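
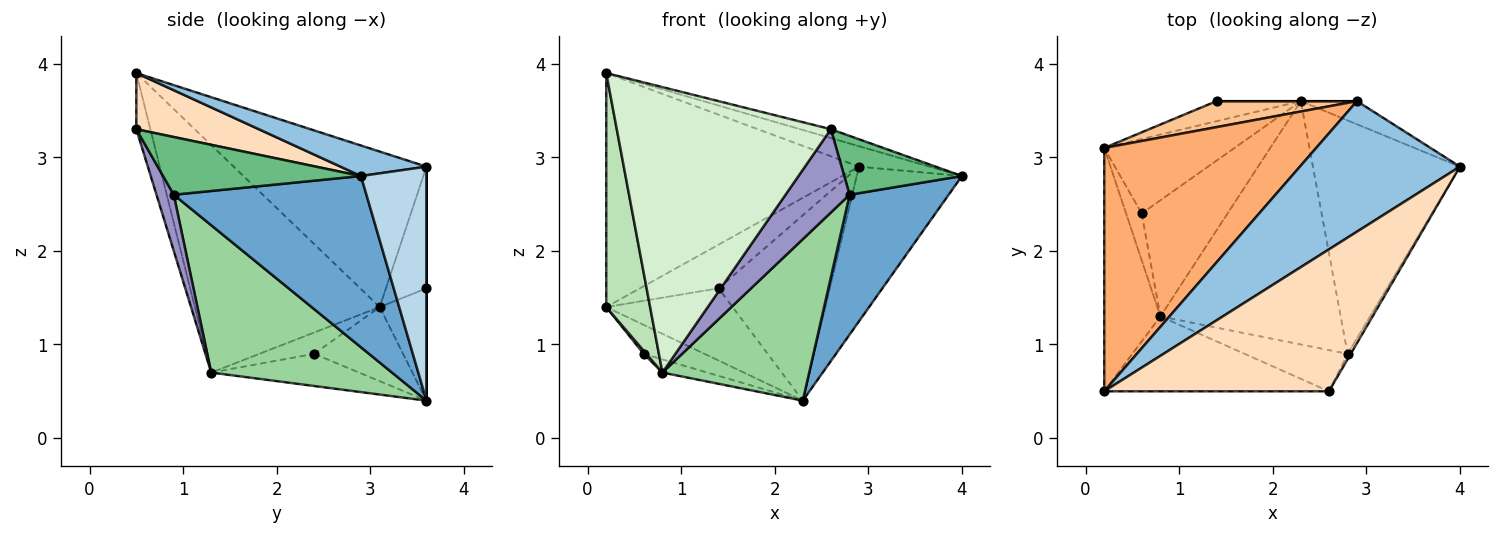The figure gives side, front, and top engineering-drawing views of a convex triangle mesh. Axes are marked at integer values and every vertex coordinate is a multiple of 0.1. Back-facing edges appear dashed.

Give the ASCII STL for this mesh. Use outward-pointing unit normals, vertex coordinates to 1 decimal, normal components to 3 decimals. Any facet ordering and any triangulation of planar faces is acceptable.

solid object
 facet normal 0.707 -0.363 -0.607
  outer loop
   vertex 2.8 0.9 2.6
   vertex 2.3 3.6 0.4
   vertex 4.0 2.9 2.8
  endloop
 endfacet
 facet normal 0.185 0.152 0.971
  outer loop
   vertex 2.9 3.6 2.9
   vertex 0.2 0.5 3.9
   vertex 4.0 2.9 2.8
  endloop
 endfacet
 facet normal 0.524 0.842 -0.126
  outer loop
   vertex 2.9 3.6 2.9
   vertex 4.0 2.9 2.8
   vertex 2.3 3.6 0.4
  endloop
 endfacet
 facet normal 0.000 1.000 0.000
  outer loop
   vertex 2.9 3.6 2.9
   vertex 2.3 3.6 0.4
   vertex 1.4 3.6 1.6
  endloop
 endfacet
 facet normal -0.336 0.907 -0.252
  outer loop
   vertex 0.2 3.1 1.4
   vertex 1.4 3.6 1.6
   vertex 2.3 3.6 0.4
  endloop
 endfacet
 facet normal -0.467 0.613 0.637
  outer loop
   vertex 0.2 3.1 1.4
   vertex 0.2 0.5 3.9
   vertex 2.9 3.6 2.9
  endloop
 endfacet
 facet normal -0.405 0.786 0.468
  outer loop
   vertex 0.2 3.1 1.4
   vertex 2.9 3.6 2.9
   vertex 1.4 3.6 1.6
  endloop
 endfacet
 facet normal 0.242 0.061 0.968
  outer loop
   vertex 2.6 0.5 3.3
   vertex 4.0 2.9 2.8
   vertex 0.2 0.5 3.9
  endloop
 endfacet
 facet normal 0.859 -0.511 -0.046
  outer loop
   vertex 2.6 0.5 3.3
   vertex 2.8 0.9 2.6
   vertex 4.0 2.9 2.8
  endloop
 endfacet
 facet normal 0.563 -0.457 -0.689
  outer loop
   vertex 0.8 1.3 0.7
   vertex 2.3 3.6 0.4
   vertex 2.8 0.9 2.6
  endloop
 endfacet
 facet normal -0.946 -0.225 -0.234
  outer loop
   vertex 0.8 1.3 0.7
   vertex 0.2 0.5 3.9
   vertex 0.2 3.1 1.4
  endloop
 endfacet
 facet normal -0.063 -0.965 -0.253
  outer loop
   vertex 0.8 1.3 0.7
   vertex 2.6 0.5 3.3
   vertex 0.2 0.5 3.9
  endloop
 endfacet
 facet normal 0.235 -0.871 -0.431
  outer loop
   vertex 0.8 1.3 0.7
   vertex 2.8 0.9 2.6
   vertex 2.6 0.5 3.3
  endloop
 endfacet
 facet normal -0.468 0.320 -0.823
  outer loop
   vertex 0.6 2.4 0.9
   vertex 0.2 3.1 1.4
   vertex 2.3 3.6 0.4
  endloop
 endfacet
 facet normal -0.349 0.106 -0.931
  outer loop
   vertex 0.6 2.4 0.9
   vertex 2.3 3.6 0.4
   vertex 0.8 1.3 0.7
  endloop
 endfacet
 facet normal -0.806 -0.039 -0.590
  outer loop
   vertex 0.6 2.4 0.9
   vertex 0.8 1.3 0.7
   vertex 0.2 3.1 1.4
  endloop
 endfacet
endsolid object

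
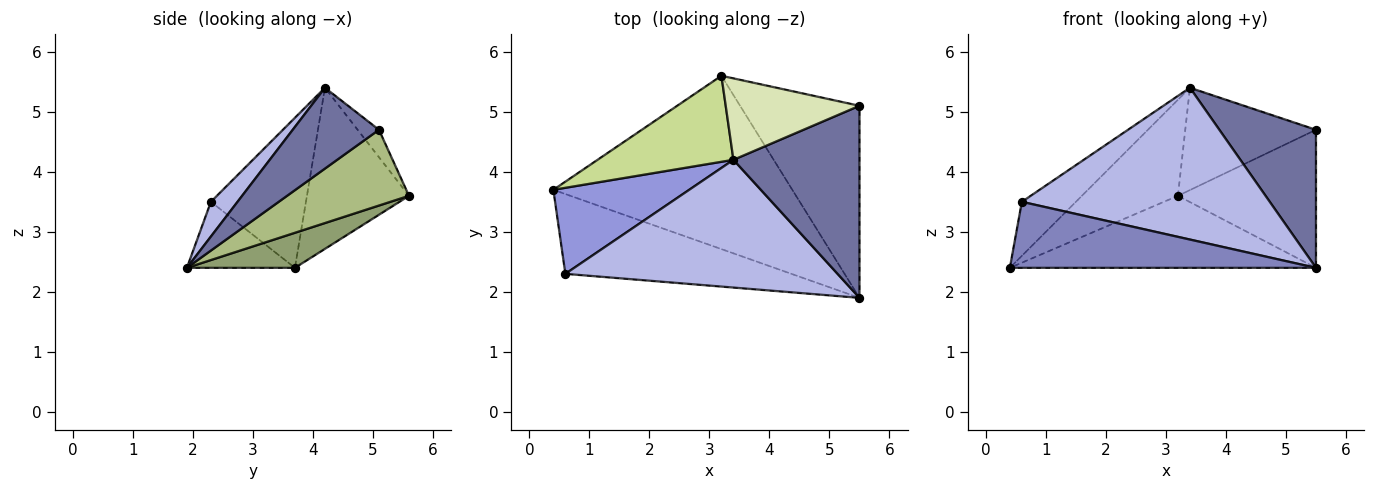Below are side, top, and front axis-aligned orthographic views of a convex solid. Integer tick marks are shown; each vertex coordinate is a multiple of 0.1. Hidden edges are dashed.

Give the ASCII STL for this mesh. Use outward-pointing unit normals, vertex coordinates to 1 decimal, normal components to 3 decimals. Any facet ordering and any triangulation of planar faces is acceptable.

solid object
 facet normal 0.462 -0.518 0.720
  outer loop
   vertex 3.4 4.2 5.4
   vertex 5.5 1.9 2.4
   vertex 5.5 5.1 4.7
  endloop
 endfacet
 facet normal -0.220 -0.622 -0.752
  outer loop
   vertex 0.6 2.3 3.5
   vertex 0.4 3.7 2.4
   vertex 5.5 1.9 2.4
  endloop
 endfacet
 facet normal -0.683 0.388 0.618
  outer loop
   vertex 0.6 2.3 3.5
   vertex 3.4 4.2 5.4
   vertex 0.4 3.7 2.4
  endloop
 endfacet
 facet normal 0.082 -0.762 0.642
  outer loop
   vertex 0.6 2.3 3.5
   vertex 5.5 1.9 2.4
   vertex 3.4 4.2 5.4
  endloop
 endfacet
 facet normal 0.134 0.380 -0.915
  outer loop
   vertex 3.2 5.6 3.6
   vertex 5.5 1.9 2.4
   vertex 0.4 3.7 2.4
  endloop
 endfacet
 facet normal 0.458 0.519 -0.722
  outer loop
   vertex 3.2 5.6 3.6
   vertex 5.5 5.1 4.7
   vertex 5.5 1.9 2.4
  endloop
 endfacet
 facet normal -0.621 0.584 0.523
  outer loop
   vertex 3.2 5.6 3.6
   vertex 0.4 3.7 2.4
   vertex 3.4 4.2 5.4
  endloop
 endfacet
 facet normal -0.127 0.776 0.618
  outer loop
   vertex 3.2 5.6 3.6
   vertex 3.4 4.2 5.4
   vertex 5.5 5.1 4.7
  endloop
 endfacet
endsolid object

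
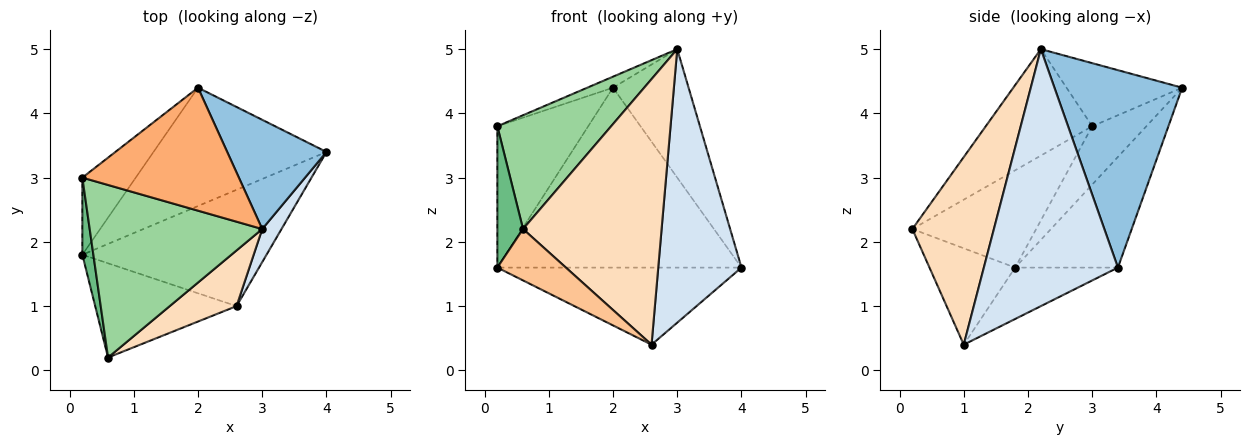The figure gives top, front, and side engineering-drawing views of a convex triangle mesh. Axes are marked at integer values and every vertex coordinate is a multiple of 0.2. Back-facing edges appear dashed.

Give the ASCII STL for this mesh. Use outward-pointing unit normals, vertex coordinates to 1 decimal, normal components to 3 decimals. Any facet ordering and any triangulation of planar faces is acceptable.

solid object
 facet normal -0.332 0.788 -0.518
  outer loop
   vertex 2.0 4.4 4.4
   vertex 4.0 3.4 1.6
   vertex 0.2 1.8 1.6
  endloop
 endfacet
 facet normal 0.790 0.467 0.397
  outer loop
   vertex 3.0 2.2 5.0
   vertex 4.0 3.4 1.6
   vertex 2.0 4.4 4.4
  endloop
 endfacet
 facet normal -0.227 0.538 -0.812
  outer loop
   vertex 2.6 1.0 0.4
   vertex 0.2 1.8 1.6
   vertex 4.0 3.4 1.6
  endloop
 endfacet
 facet normal 0.848 -0.526 0.064
  outer loop
   vertex 2.6 1.0 0.4
   vertex 4.0 3.4 1.6
   vertex 3.0 2.2 5.0
  endloop
 endfacet
 facet normal -0.464 0.778 -0.424
  outer loop
   vertex 0.2 3.0 3.8
   vertex 2.0 4.4 4.4
   vertex 0.2 1.8 1.6
  endloop
 endfacet
 facet normal -0.372 0.083 0.924
  outer loop
   vertex 0.2 3.0 3.8
   vertex 3.0 2.2 5.0
   vertex 2.0 4.4 4.4
  endloop
 endfacet
 facet normal -0.514 -0.411 -0.753
  outer loop
   vertex 0.6 0.2 2.2
   vertex 0.2 1.8 1.6
   vertex 2.6 1.0 0.4
  endloop
 endfacet
 facet normal 0.499 -0.848 0.178
  outer loop
   vertex 0.6 0.2 2.2
   vertex 2.6 1.0 0.4
   vertex 3.0 2.2 5.0
  endloop
 endfacet
 facet normal -0.973 -0.202 0.110
  outer loop
   vertex 0.6 0.2 2.2
   vertex 0.2 3.0 3.8
   vertex 0.2 1.8 1.6
  endloop
 endfacet
 facet normal -0.458 -0.489 0.742
  outer loop
   vertex 0.6 0.2 2.2
   vertex 3.0 2.2 5.0
   vertex 0.2 3.0 3.8
  endloop
 endfacet
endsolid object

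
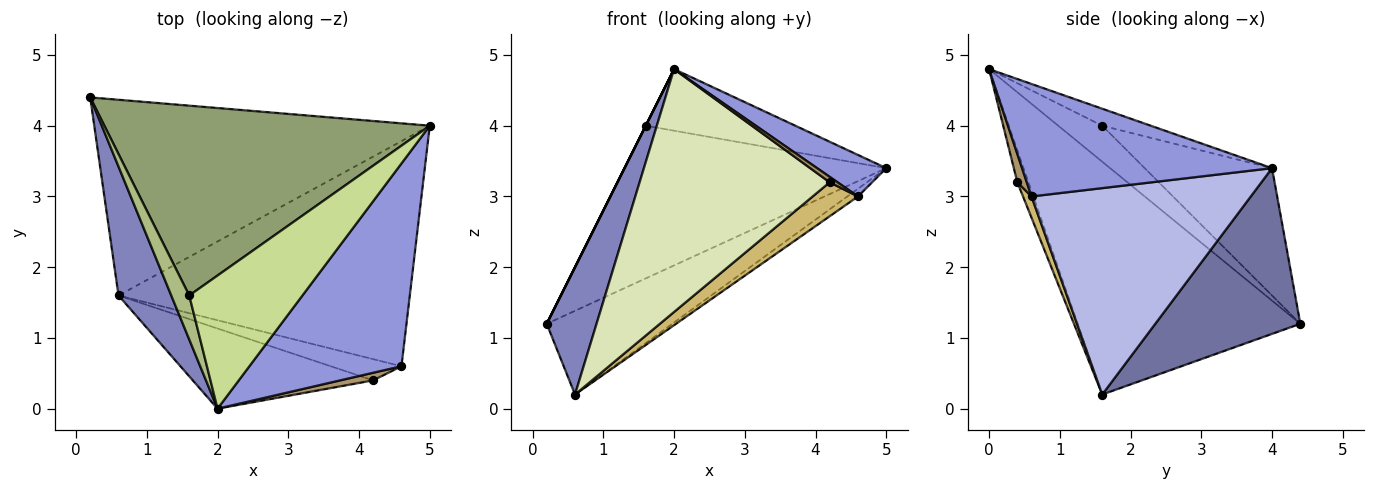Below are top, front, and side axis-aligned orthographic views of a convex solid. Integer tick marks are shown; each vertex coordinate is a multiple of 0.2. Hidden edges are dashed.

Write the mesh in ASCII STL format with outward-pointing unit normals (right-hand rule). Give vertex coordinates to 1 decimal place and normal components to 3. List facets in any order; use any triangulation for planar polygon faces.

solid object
 facet normal 0.414 0.358 -0.837
  outer loop
   vertex 0.6 1.6 0.2
   vertex 0.2 4.4 1.2
   vertex 5.0 4.0 3.4
  endloop
 endfacet
 facet normal -0.953 -0.213 0.216
  outer loop
   vertex 0.6 1.6 0.2
   vertex 2.0 0.0 4.8
   vertex 0.2 4.4 1.2
  endloop
 endfacet
 facet normal 0.587 -0.162 0.793
  outer loop
   vertex 4.6 0.6 3.0
   vertex 5.0 4.0 3.4
   vertex 2.0 0.0 4.8
  endloop
 endfacet
 facet normal 0.578 0.028 -0.816
  outer loop
   vertex 4.6 0.6 3.0
   vertex 0.6 1.6 0.2
   vertex 5.0 4.0 3.4
  endloop
 endfacet
 facet normal -0.292 0.600 0.745
  outer loop
   vertex 1.6 1.6 4.0
   vertex 5.0 4.0 3.4
   vertex 0.2 4.4 1.2
  endloop
 endfacet
 facet normal -0.894 0.000 0.447
  outer loop
   vertex 1.6 1.6 4.0
   vertex 0.2 4.4 1.2
   vertex 2.0 0.0 4.8
  endloop
 endfacet
 facet normal -0.135 0.416 0.899
  outer loop
   vertex 1.6 1.6 4.0
   vertex 2.0 0.0 4.8
   vertex 5.0 4.0 3.4
  endloop
 endfacet
 facet normal -0.055 -0.948 -0.313
  outer loop
   vertex 4.2 0.4 3.2
   vertex 2.0 0.0 4.8
   vertex 0.6 1.6 0.2
  endloop
 endfacet
 facet normal 0.572 -0.477 0.667
  outer loop
   vertex 4.2 0.4 3.2
   vertex 4.6 0.6 3.0
   vertex 2.0 0.0 4.8
  endloop
 endfacet
 facet normal 0.157 -0.837 -0.523
  outer loop
   vertex 4.2 0.4 3.2
   vertex 0.6 1.6 0.2
   vertex 4.6 0.6 3.0
  endloop
 endfacet
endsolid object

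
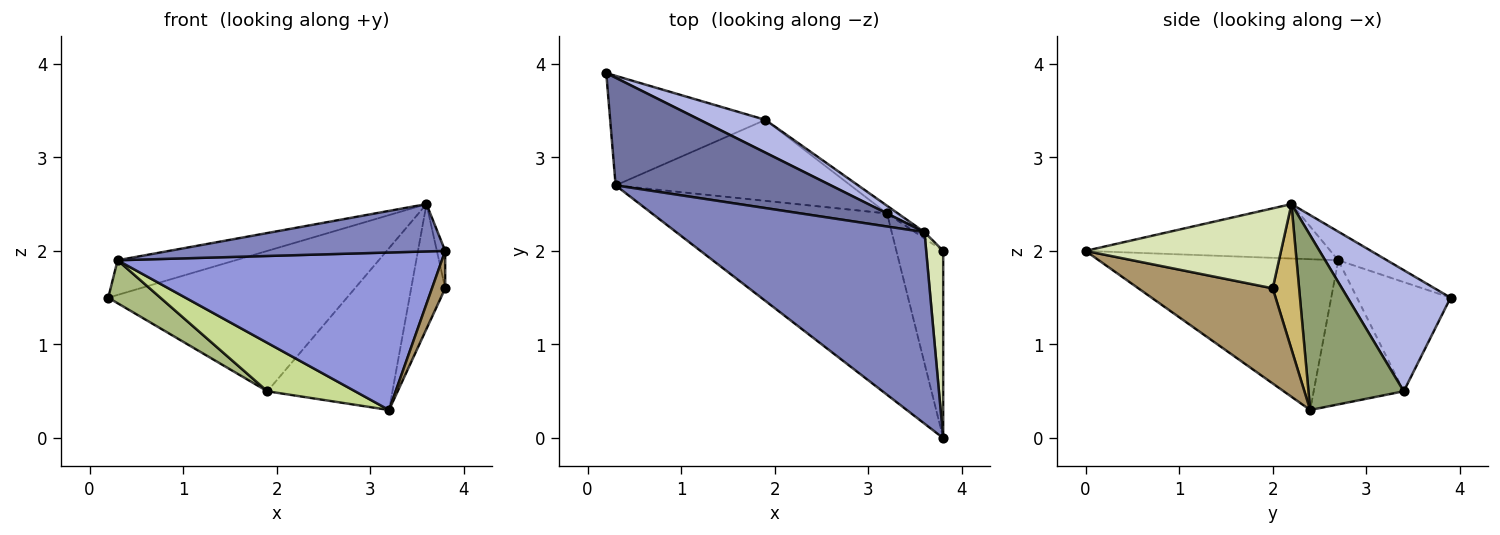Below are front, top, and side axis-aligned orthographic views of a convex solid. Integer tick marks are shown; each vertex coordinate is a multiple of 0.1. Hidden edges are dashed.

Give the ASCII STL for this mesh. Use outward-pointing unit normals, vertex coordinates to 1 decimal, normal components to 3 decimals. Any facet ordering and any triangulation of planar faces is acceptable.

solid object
 facet normal -0.126 0.304 0.944
  outer loop
   vertex 0.3 2.7 1.9
   vertex 3.6 2.2 2.5
   vertex 0.2 3.9 1.5
  endloop
 endfacet
 facet normal -0.208 -0.235 0.950
  outer loop
   vertex 0.3 2.7 1.9
   vertex 3.8 0.0 2.0
   vertex 3.6 2.2 2.5
  endloop
 endfacet
 facet normal -0.436 -0.590 -0.679
  outer loop
   vertex 0.3 2.7 1.9
   vertex 3.2 2.4 0.3
   vertex 3.8 0.0 2.0
  endloop
 endfacet
 facet normal 0.387 0.898 0.209
  outer loop
   vertex 1.9 3.4 0.5
   vertex 0.2 3.9 1.5
   vertex 3.6 2.2 2.5
  endloop
 endfacet
 facet normal 0.606 0.795 -0.038
  outer loop
   vertex 1.9 3.4 0.5
   vertex 3.6 2.2 2.5
   vertex 3.2 2.4 0.3
  endloop
 endfacet
 facet normal -0.548 -0.305 -0.779
  outer loop
   vertex 1.9 3.4 0.5
   vertex 0.3 2.7 1.9
   vertex 0.2 3.9 1.5
  endloop
 endfacet
 facet normal -0.466 -0.454 -0.760
  outer loop
   vertex 1.9 3.4 0.5
   vertex 3.2 2.4 0.3
   vertex 0.3 2.7 1.9
  endloop
 endfacet
 facet normal 0.977 0.042 0.208
  outer loop
   vertex 3.8 2.0 1.6
   vertex 3.6 2.2 2.5
   vertex 3.8 0.0 2.0
  endloop
 endfacet
 facet normal 0.894 -0.088 -0.440
  outer loop
   vertex 3.8 2.0 1.6
   vertex 3.8 0.0 2.0
   vertex 3.2 2.4 0.3
  endloop
 endfacet
 facet normal 0.612 0.790 -0.039
  outer loop
   vertex 3.8 2.0 1.6
   vertex 3.2 2.4 0.3
   vertex 3.6 2.2 2.5
  endloop
 endfacet
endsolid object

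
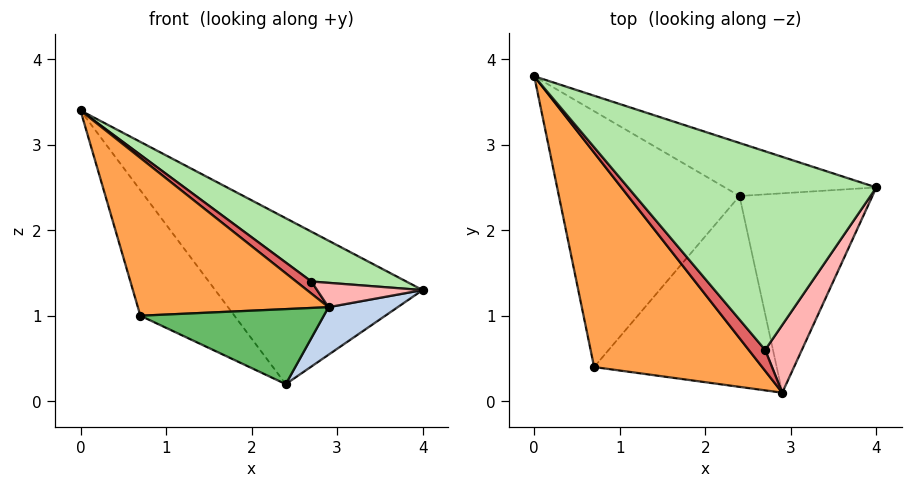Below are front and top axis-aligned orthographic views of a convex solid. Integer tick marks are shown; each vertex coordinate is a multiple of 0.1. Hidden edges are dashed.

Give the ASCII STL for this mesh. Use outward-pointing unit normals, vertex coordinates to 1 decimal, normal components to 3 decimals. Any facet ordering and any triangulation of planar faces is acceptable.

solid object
 facet normal 0.148 0.942 -0.301
  outer loop
   vertex 2.4 2.4 0.2
   vertex 0.0 3.8 3.4
   vertex 4.0 2.5 1.3
  endloop
 endfacet
 facet normal 0.564 -0.192 -0.803
  outer loop
   vertex 2.4 2.4 0.2
   vertex 4.0 2.5 1.3
   vertex 2.9 0.1 1.1
  endloop
 endfacet
 facet normal -0.117 -0.589 0.800
  outer loop
   vertex 0.7 0.4 1.0
   vertex 2.9 0.1 1.1
   vertex 0.0 3.8 3.4
  endloop
 endfacet
 facet normal -0.685 0.321 -0.654
  outer loop
   vertex 0.7 0.4 1.0
   vertex 0.0 3.8 3.4
   vertex 2.4 2.4 0.2
  endloop
 endfacet
 facet normal -0.008 -0.366 -0.931
  outer loop
   vertex 0.7 0.4 1.0
   vertex 2.4 2.4 0.2
   vertex 2.9 0.1 1.1
  endloop
 endfacet
 facet normal 0.395 -0.223 0.891
  outer loop
   vertex 2.7 0.6 1.4
   vertex 4.0 2.5 1.3
   vertex 0.0 3.8 3.4
  endloop
 endfacet
 facet normal 0.049 -0.499 0.865
  outer loop
   vertex 2.7 0.6 1.4
   vertex 0.0 3.8 3.4
   vertex 2.9 0.1 1.1
  endloop
 endfacet
 facet normal 0.493 -0.294 0.819
  outer loop
   vertex 2.7 0.6 1.4
   vertex 2.9 0.1 1.1
   vertex 4.0 2.5 1.3
  endloop
 endfacet
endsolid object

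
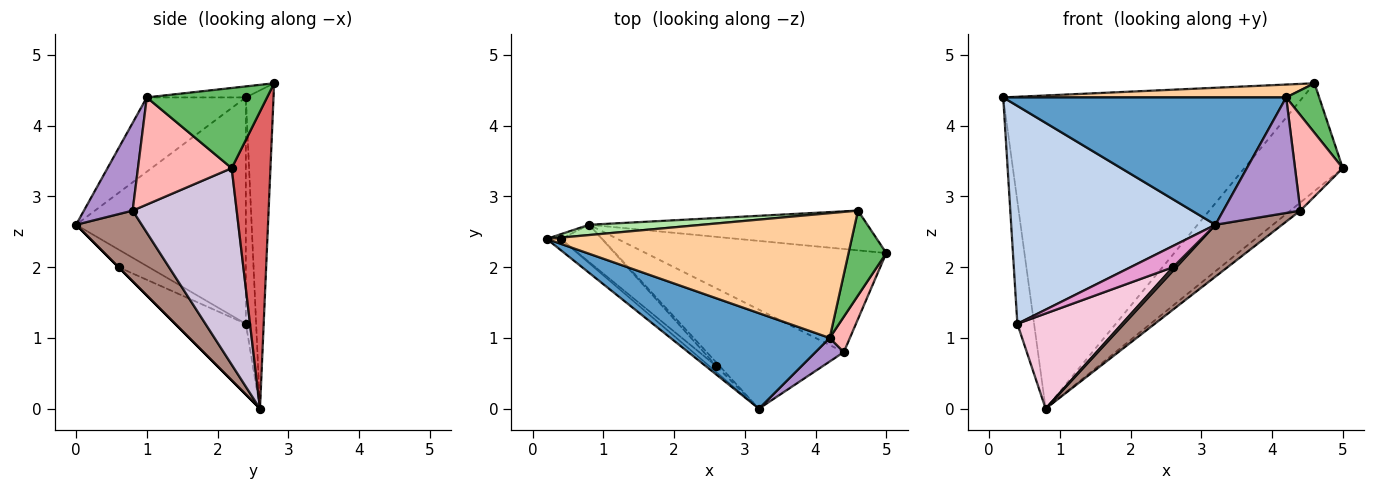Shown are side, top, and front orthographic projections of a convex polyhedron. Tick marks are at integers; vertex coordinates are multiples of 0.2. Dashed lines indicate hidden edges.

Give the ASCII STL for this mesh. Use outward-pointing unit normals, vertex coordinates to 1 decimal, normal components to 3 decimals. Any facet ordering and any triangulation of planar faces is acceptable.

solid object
 facet normal -0.270 -0.770 0.578
  outer loop
   vertex 4.2 1.0 4.4
   vertex 0.2 2.4 4.4
   vertex 3.2 0.0 2.6
  endloop
 endfacet
 facet normal -0.639 -0.768 -0.040
  outer loop
   vertex 0.4 2.4 1.2
   vertex 3.2 0.0 2.6
   vertex 0.2 2.4 4.4
  endloop
 endfacet
 facet normal -0.524 0.851 -0.033
  outer loop
   vertex 0.4 2.4 1.2
   vertex 0.2 2.4 4.4
   vertex 0.8 2.6 0.0
  endloop
 endfacet
 facet normal -0.036 -0.102 0.994
  outer loop
   vertex 4.6 2.8 4.6
   vertex 0.2 2.4 4.4
   vertex 4.2 1.0 4.4
  endloop
 endfacet
 facet normal 0.878 -0.241 0.413
  outer loop
   vertex 4.6 2.8 4.6
   vertex 4.2 1.0 4.4
   vertex 5.0 2.2 3.4
  endloop
 endfacet
 facet normal -0.092 0.995 0.033
  outer loop
   vertex 4.6 2.8 4.6
   vertex 0.8 2.6 0.0
   vertex 0.2 2.4 4.4
  endloop
 endfacet
 facet normal 0.347 0.880 -0.325
  outer loop
   vertex 4.6 2.8 4.6
   vertex 5.0 2.2 3.4
   vertex 0.8 2.6 0.0
  endloop
 endfacet
 facet normal 0.879 -0.448 0.166
  outer loop
   vertex 4.4 0.8 2.8
   vertex 5.0 2.2 3.4
   vertex 4.2 1.0 4.4
  endloop
 endfacet
 facet normal 0.527 -0.833 0.170
  outer loop
   vertex 4.4 0.8 2.8
   vertex 4.2 1.0 4.4
   vertex 3.2 0.0 2.6
  endloop
 endfacet
 facet normal 0.632 0.061 -0.773
  outer loop
   vertex 4.4 0.8 2.8
   vertex 0.8 2.6 0.0
   vertex 5.0 2.2 3.4
  endloop
 endfacet
 facet normal 0.416 -0.422 -0.806
  outer loop
   vertex 4.4 0.8 2.8
   vertex 3.2 0.0 2.6
   vertex 0.8 2.6 0.0
  endloop
 endfacet
 facet normal 0.000 -0.707 -0.707
  outer loop
   vertex 2.6 0.6 2.0
   vertex 0.8 2.6 0.0
   vertex 3.2 0.0 2.6
  endloop
 endfacet
 facet normal -0.566 -0.793 -0.226
  outer loop
   vertex 2.6 0.6 2.0
   vertex 3.2 0.0 2.6
   vertex 0.4 2.4 1.2
  endloop
 endfacet
 facet normal -0.532 -0.788 -0.309
  outer loop
   vertex 2.6 0.6 2.0
   vertex 0.4 2.4 1.2
   vertex 0.8 2.6 0.0
  endloop
 endfacet
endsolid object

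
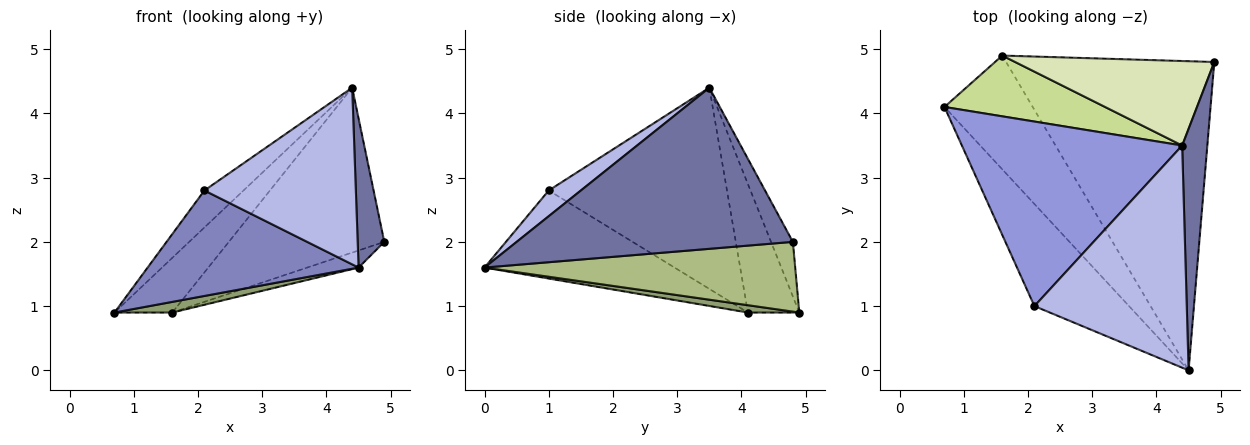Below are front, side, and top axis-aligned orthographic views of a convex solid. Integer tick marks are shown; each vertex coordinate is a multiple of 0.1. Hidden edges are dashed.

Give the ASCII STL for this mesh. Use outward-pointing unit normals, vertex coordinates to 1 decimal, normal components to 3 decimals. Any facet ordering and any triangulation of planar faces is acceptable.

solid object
 facet normal 0.984 -0.095 0.154
  outer loop
   vertex 4.4 3.5 4.4
   vertex 4.5 0.0 1.6
   vertex 4.9 4.8 2.0
  endloop
 endfacet
 facet normal -0.543 -0.603 -0.584
  outer loop
   vertex 2.1 1.0 2.8
   vertex 0.7 4.1 0.9
   vertex 4.5 0.0 1.6
  endloop
 endfacet
 facet normal -0.667 0.146 0.730
  outer loop
   vertex 2.1 1.0 2.8
   vertex 4.4 3.5 4.4
   vertex 0.7 4.1 0.9
  endloop
 endfacet
 facet normal 0.131 -0.617 0.776
  outer loop
   vertex 2.1 1.0 2.8
   vertex 4.5 0.0 1.6
   vertex 4.4 3.5 4.4
  endloop
 endfacet
 facet normal 0.083 -0.093 -0.992
  outer loop
   vertex 1.6 4.9 0.9
   vertex 4.5 0.0 1.6
   vertex 0.7 4.1 0.9
  endloop
 endfacet
 facet normal 0.317 0.052 -0.947
  outer loop
   vertex 1.6 4.9 0.9
   vertex 4.9 4.8 2.0
   vertex 4.5 0.0 1.6
  endloop
 endfacet
 facet normal -0.511 0.575 0.639
  outer loop
   vertex 1.6 4.9 0.9
   vertex 0.7 4.1 0.9
   vertex 4.4 3.5 4.4
  endloop
 endfacet
 facet normal -0.124 0.883 0.452
  outer loop
   vertex 1.6 4.9 0.9
   vertex 4.4 3.5 4.4
   vertex 4.9 4.8 2.0
  endloop
 endfacet
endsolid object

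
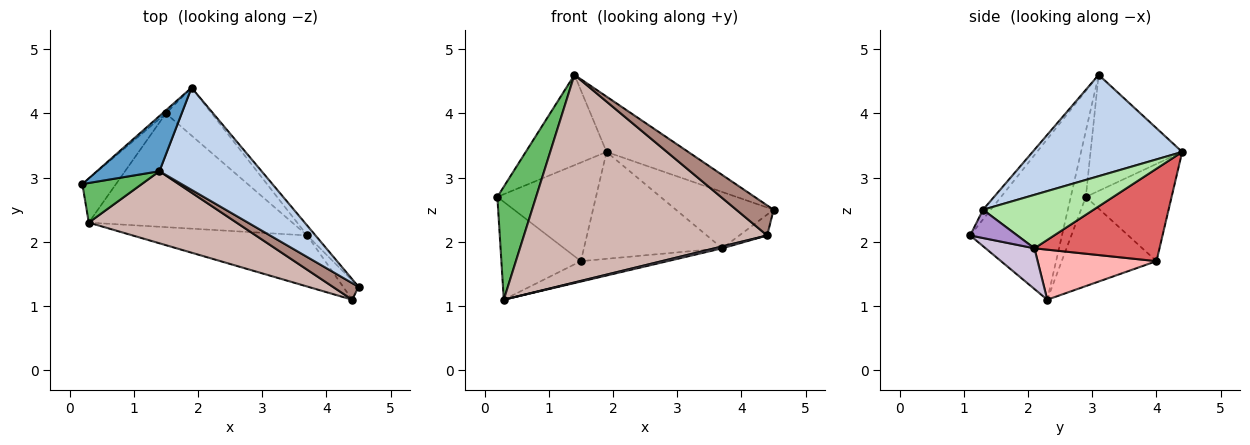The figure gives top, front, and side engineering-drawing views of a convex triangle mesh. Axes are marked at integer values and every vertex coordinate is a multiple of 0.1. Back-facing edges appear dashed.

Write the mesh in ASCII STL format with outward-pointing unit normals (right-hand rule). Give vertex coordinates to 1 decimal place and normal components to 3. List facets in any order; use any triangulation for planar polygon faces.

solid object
 facet normal -0.695 0.613 0.375
  outer loop
   vertex 1.4 3.1 4.6
   vertex 1.9 4.4 3.4
   vertex 0.2 2.9 2.7
  endloop
 endfacet
 facet normal 0.657 0.359 0.663
  outer loop
   vertex 1.4 3.1 4.6
   vertex 4.5 1.3 2.5
   vertex 1.9 4.4 3.4
  endloop
 endfacet
 facet normal -0.656 0.754 -0.023
  outer loop
   vertex 1.5 4.0 1.7
   vertex 0.2 2.9 2.7
   vertex 1.9 4.4 3.4
  endloop
 endfacet
 facet normal -0.736 0.617 -0.278
  outer loop
   vertex 0.3 2.3 1.1
   vertex 0.2 2.9 2.7
   vertex 1.5 4.0 1.7
  endloop
 endfacet
 facet normal -0.344 -0.886 0.311
  outer loop
   vertex 0.3 2.3 1.1
   vertex 1.4 3.1 4.6
   vertex 0.2 2.9 2.7
  endloop
 endfacet
 facet normal 0.744 0.658 -0.115
  outer loop
   vertex 3.7 2.1 1.9
   vertex 1.9 4.4 3.4
   vertex 4.5 1.3 2.5
  endloop
 endfacet
 facet normal 0.637 0.704 -0.315
  outer loop
   vertex 3.7 2.1 1.9
   vertex 1.5 4.0 1.7
   vertex 1.9 4.4 3.4
  endloop
 endfacet
 facet normal 0.235 0.172 -0.957
  outer loop
   vertex 3.7 2.1 1.9
   vertex 0.3 2.3 1.1
   vertex 1.5 4.0 1.7
  endloop
 endfacet
 facet normal 0.779 0.460 -0.425
  outer loop
   vertex 4.4 1.1 2.1
   vertex 3.7 2.1 1.9
   vertex 4.5 1.3 2.5
  endloop
 endfacet
 facet normal 0.227 -0.036 -0.973
  outer loop
   vertex 4.4 1.1 2.1
   vertex 0.3 2.3 1.1
   vertex 3.7 2.1 1.9
  endloop
 endfacet
 facet normal -0.178 -0.862 0.475
  outer loop
   vertex 4.4 1.1 2.1
   vertex 4.5 1.3 2.5
   vertex 1.4 3.1 4.6
  endloop
 endfacet
 facet normal -0.336 -0.890 0.309
  outer loop
   vertex 4.4 1.1 2.1
   vertex 1.4 3.1 4.6
   vertex 0.3 2.3 1.1
  endloop
 endfacet
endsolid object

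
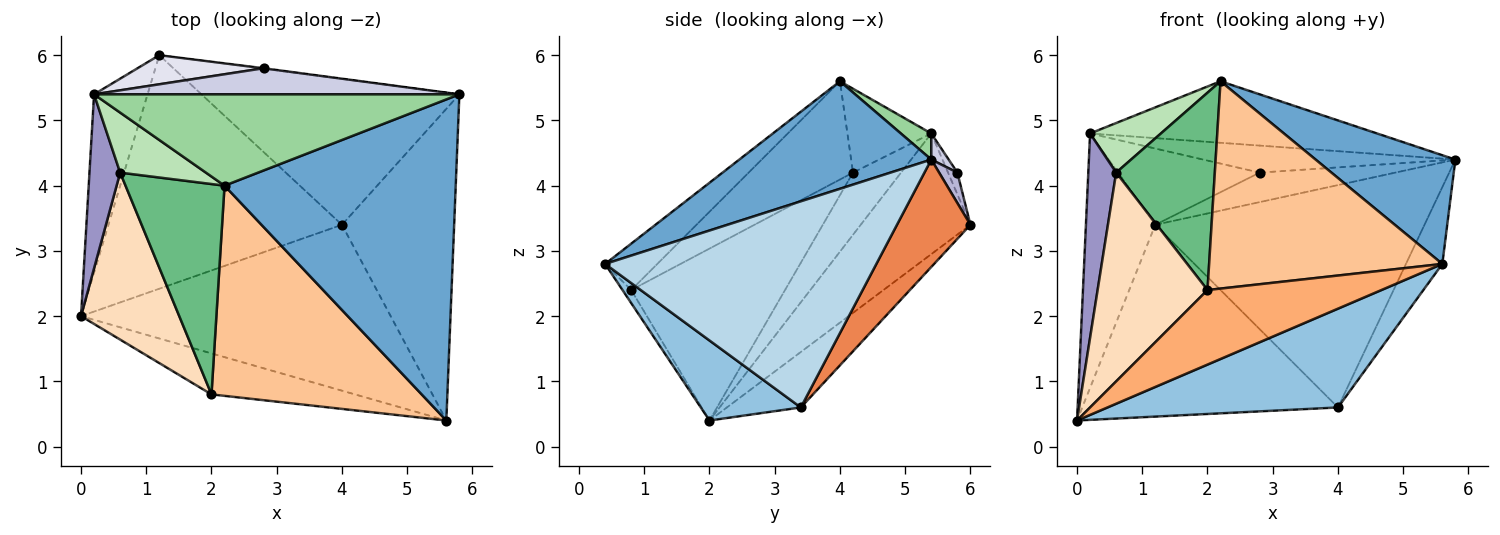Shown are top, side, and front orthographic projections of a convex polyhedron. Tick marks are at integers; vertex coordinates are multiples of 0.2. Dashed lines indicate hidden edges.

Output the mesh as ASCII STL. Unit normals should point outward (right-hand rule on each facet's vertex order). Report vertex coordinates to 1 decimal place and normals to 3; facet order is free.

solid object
 facet normal 0.403 -0.294 0.867
  outer loop
   vertex 2.2 4.0 5.6
   vertex 5.6 0.4 2.8
   vertex 5.8 5.4 4.4
  endloop
 endfacet
 facet normal 0.217 -0.499 -0.839
  outer loop
   vertex 4.0 3.4 0.6
   vertex 5.6 0.4 2.8
   vertex 0.0 2.0 0.4
  endloop
 endfacet
 facet normal 0.872 0.117 -0.475
  outer loop
   vertex 4.0 3.4 0.6
   vertex 5.8 5.4 4.4
   vertex 5.6 0.4 2.8
  endloop
 endfacet
 facet normal -0.180 0.624 -0.760
  outer loop
   vertex 4.0 3.4 0.6
   vertex 0.0 2.0 0.4
   vertex 1.2 6.0 3.4
  endloop
 endfacet
 facet normal 0.223 0.815 -0.535
  outer loop
   vertex 4.0 3.4 0.6
   vertex 1.2 6.0 3.4
   vertex 5.8 5.4 4.4
  endloop
 endfacet
 facet normal -0.044 -0.875 -0.481
  outer loop
   vertex 2.0 0.8 2.4
   vertex 0.0 2.0 0.4
   vertex 5.6 0.4 2.8
  endloop
 endfacet
 facet normal -0.155 -0.694 0.703
  outer loop
   vertex 2.0 0.8 2.4
   vertex 5.6 0.4 2.8
   vertex 2.2 4.0 5.6
  endloop
 endfacet
 facet normal -0.738 -0.527 0.422
  outer loop
   vertex 0.6 4.2 4.2
   vertex 0.0 2.0 0.4
   vertex 2.0 0.8 2.4
  endloop
 endfacet
 facet normal -0.586 -0.554 0.591
  outer loop
   vertex 0.6 4.2 4.2
   vertex 2.0 0.8 2.4
   vertex 2.2 4.0 5.6
  endloop
 endfacet
 facet normal 0.059 0.558 0.828
  outer loop
   vertex 0.2 5.4 4.8
   vertex 2.2 4.0 5.6
   vertex 5.8 5.4 4.4
  endloop
 endfacet
 facet normal -0.602 -0.508 0.616
  outer loop
   vertex 0.2 5.4 4.8
   vertex 0.6 4.2 4.2
   vertex 2.2 4.0 5.6
  endloop
 endfacet
 facet normal -0.791 0.501 -0.351
  outer loop
   vertex 0.2 5.4 4.8
   vertex 1.2 6.0 3.4
   vertex 0.0 2.0 0.4
  endloop
 endfacet
 facet normal -0.795 -0.462 0.393
  outer loop
   vertex 0.2 5.4 4.8
   vertex 0.0 2.0 0.4
   vertex 0.6 4.2 4.2
  endloop
 endfacet
 facet normal 0.133 0.991 -0.019
  outer loop
   vertex 2.8 5.8 4.2
   vertex 5.8 5.4 4.4
   vertex 1.2 6.0 3.4
  endloop
 endfacet
 facet normal 0.050 0.719 0.694
  outer loop
   vertex 2.8 5.8 4.2
   vertex 0.2 5.4 4.8
   vertex 5.8 5.4 4.4
  endloop
 endfacet
 facet normal -0.061 0.933 0.356
  outer loop
   vertex 2.8 5.8 4.2
   vertex 1.2 6.0 3.4
   vertex 0.2 5.4 4.8
  endloop
 endfacet
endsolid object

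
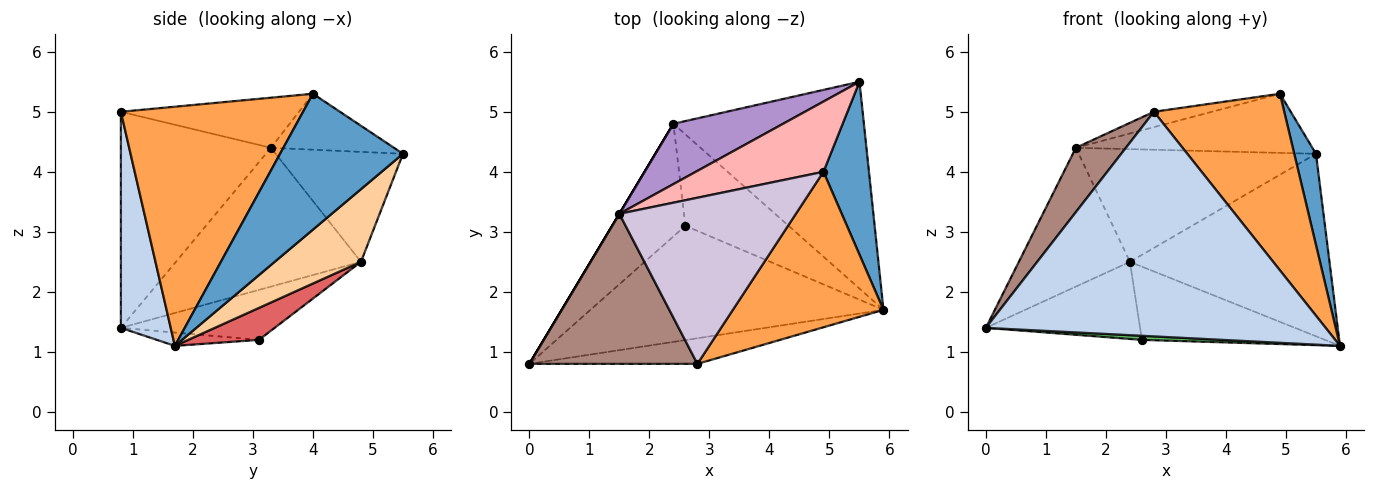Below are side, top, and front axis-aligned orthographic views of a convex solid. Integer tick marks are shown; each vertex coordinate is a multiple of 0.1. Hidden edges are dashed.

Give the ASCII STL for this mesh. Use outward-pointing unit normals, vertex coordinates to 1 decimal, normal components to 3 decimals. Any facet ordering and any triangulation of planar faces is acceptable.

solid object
 facet normal 0.935 -0.165 0.313
  outer loop
   vertex 4.9 4.0 5.3
   vertex 5.9 1.7 1.1
   vertex 5.5 5.5 4.3
  endloop
 endfacet
 facet normal 0.144 -0.983 -0.112
  outer loop
   vertex 2.8 0.8 5.0
   vertex 0.0 0.8 1.4
   vertex 5.9 1.7 1.1
  endloop
 endfacet
 facet normal 0.724 -0.518 0.456
  outer loop
   vertex 2.8 0.8 5.0
   vertex 5.9 1.7 1.1
   vertex 4.9 4.0 5.3
  endloop
 endfacet
 facet normal 0.275 0.636 -0.721
  outer loop
   vertex 2.4 4.8 2.5
   vertex 5.5 5.5 4.3
   vertex 5.9 1.7 1.1
  endloop
 endfacet
 facet normal -0.045 -0.036 -0.998
  outer loop
   vertex 2.6 3.1 1.2
   vertex 5.9 1.7 1.1
   vertex 0.0 0.8 1.4
  endloop
 endfacet
 facet normal -0.491 0.492 -0.719
  outer loop
   vertex 2.6 3.1 1.2
   vertex 0.0 0.8 1.4
   vertex 2.4 4.8 2.5
  endloop
 endfacet
 facet normal 0.235 0.608 -0.759
  outer loop
   vertex 2.6 3.1 1.2
   vertex 2.4 4.8 2.5
   vertex 5.9 1.7 1.1
  endloop
 endfacet
 facet normal -0.318 0.611 0.725
  outer loop
   vertex 1.5 3.3 4.4
   vertex 4.9 4.0 5.3
   vertex 5.5 5.5 4.3
  endloop
 endfacet
 facet normal -0.428 0.797 0.427
  outer loop
   vertex 1.5 3.3 4.4
   vertex 5.5 5.5 4.3
   vertex 2.4 4.8 2.5
  endloop
 endfacet
 facet normal -0.272 0.089 0.958
  outer loop
   vertex 1.5 3.3 4.4
   vertex 2.8 0.8 5.0
   vertex 4.9 4.0 5.3
  endloop
 endfacet
 facet normal -0.763 -0.254 0.594
  outer loop
   vertex 1.5 3.3 4.4
   vertex 0.0 0.8 1.4
   vertex 2.8 0.8 5.0
  endloop
 endfacet
 facet normal -0.857 0.514 0.000
  outer loop
   vertex 1.5 3.3 4.4
   vertex 2.4 4.8 2.5
   vertex 0.0 0.8 1.4
  endloop
 endfacet
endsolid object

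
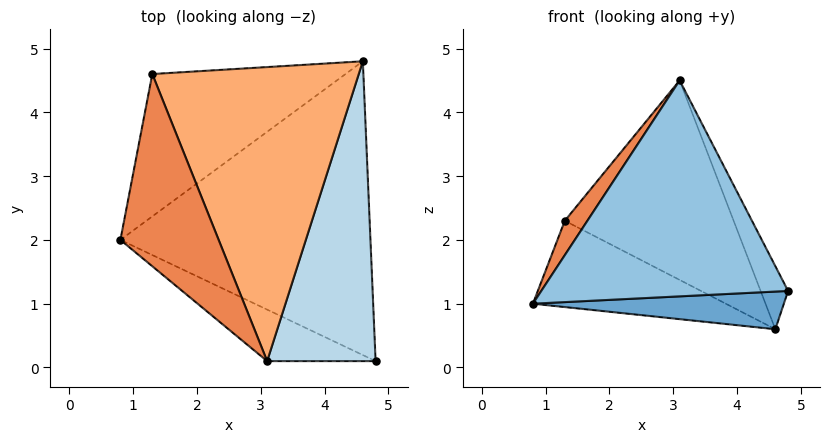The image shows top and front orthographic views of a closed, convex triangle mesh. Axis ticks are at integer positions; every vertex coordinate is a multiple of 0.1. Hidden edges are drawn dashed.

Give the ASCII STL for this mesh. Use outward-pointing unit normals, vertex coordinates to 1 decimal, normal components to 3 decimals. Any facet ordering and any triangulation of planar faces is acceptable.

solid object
 facet normal -0.011 -0.127 -0.992
  outer loop
   vertex 4.6 4.8 0.6
   vertex 4.8 0.1 1.2
   vertex 0.8 2.0 1.0
  endloop
 endfacet
 facet normal -0.411 -0.887 -0.212
  outer loop
   vertex 3.1 0.1 4.5
   vertex 0.8 2.0 1.0
   vertex 4.8 0.1 1.2
  endloop
 endfacet
 facet normal 0.885 0.096 0.456
  outer loop
   vertex 3.1 0.1 4.5
   vertex 4.8 0.1 1.2
   vertex 4.6 4.8 0.6
  endloop
 endfacet
 facet normal -0.427 0.469 -0.773
  outer loop
   vertex 1.3 4.6 2.3
   vertex 4.6 4.8 0.6
   vertex 0.8 2.0 1.0
  endloop
 endfacet
 facet normal -0.854 -0.092 0.512
  outer loop
   vertex 1.3 4.6 2.3
   vertex 0.8 2.0 1.0
   vertex 3.1 0.1 4.5
  endloop
 endfacet
 facet normal 0.365 0.523 0.770
  outer loop
   vertex 1.3 4.6 2.3
   vertex 3.1 0.1 4.5
   vertex 4.6 4.8 0.6
  endloop
 endfacet
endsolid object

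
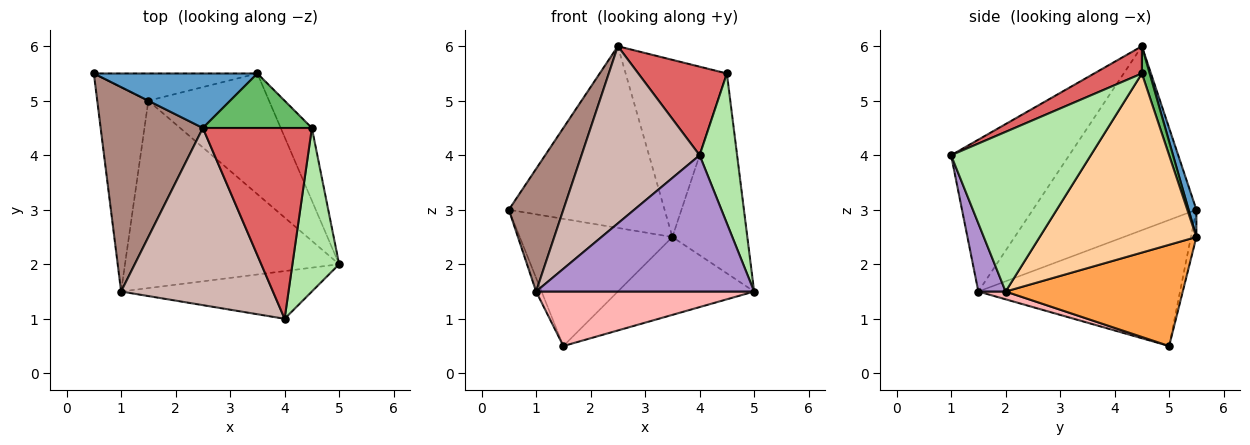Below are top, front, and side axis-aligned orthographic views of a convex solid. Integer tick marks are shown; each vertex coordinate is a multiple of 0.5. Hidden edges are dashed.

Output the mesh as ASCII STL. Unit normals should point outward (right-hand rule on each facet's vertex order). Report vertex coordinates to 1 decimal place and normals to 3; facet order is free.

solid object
 facet normal 0.048 0.957 0.287
  outer loop
   vertex 2.5 4.5 6.0
   vertex 3.5 5.5 2.5
   vertex 0.5 5.5 3.0
  endloop
 endfacet
 facet normal -0.035 0.977 -0.209
  outer loop
   vertex 1.5 5.0 0.5
   vertex 0.5 5.5 3.0
   vertex 3.5 5.5 2.5
  endloop
 endfacet
 facet normal 0.576 0.443 -0.687
  outer loop
   vertex 1.5 5.0 0.5
   vertex 3.5 5.5 2.5
   vertex 5.0 2.0 1.5
  endloop
 endfacet
 facet normal 0.891 0.426 -0.155
  outer loop
   vertex 4.5 4.5 5.5
   vertex 5.0 2.0 1.5
   vertex 3.5 5.5 2.5
  endloop
 endfacet
 facet normal 0.073 0.953 0.293
  outer loop
   vertex 4.5 4.5 5.5
   vertex 3.5 5.5 2.5
   vertex 2.5 4.5 6.0
  endloop
 endfacet
 facet normal 0.929 -0.249 0.272
  outer loop
   vertex 4.5 4.5 5.5
   vertex 4.0 1.0 4.0
   vertex 5.0 2.0 1.5
  endloop
 endfacet
 facet normal 0.221 -0.411 0.885
  outer loop
   vertex 4.5 4.5 5.5
   vertex 2.5 4.5 6.0
   vertex 4.0 1.0 4.0
  endloop
 endfacet
 facet normal 0.035 -0.279 -0.960
  outer loop
   vertex 1.0 1.5 1.5
   vertex 1.5 5.0 0.5
   vertex 5.0 2.0 1.5
  endloop
 endfacet
 facet normal 0.117 -0.937 -0.328
  outer loop
   vertex 1.0 1.5 1.5
   vertex 5.0 2.0 1.5
   vertex 4.0 1.0 4.0
  endloop
 endfacet
 facet normal -0.926 0.025 -0.376
  outer loop
   vertex 1.0 1.5 1.5
   vertex 0.5 5.5 3.0
   vertex 1.5 5.0 0.5
  endloop
 endfacet
 facet normal -0.839 -0.280 0.466
  outer loop
   vertex 1.0 1.5 1.5
   vertex 2.5 4.5 6.0
   vertex 0.5 5.5 3.0
  endloop
 endfacet
 facet normal -0.577 -0.577 0.577
  outer loop
   vertex 1.0 1.5 1.5
   vertex 4.0 1.0 4.0
   vertex 2.5 4.5 6.0
  endloop
 endfacet
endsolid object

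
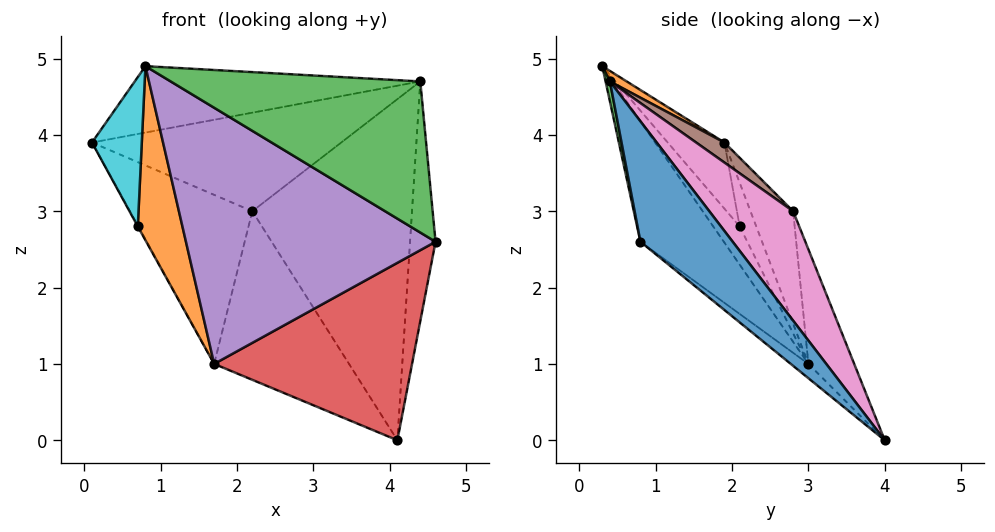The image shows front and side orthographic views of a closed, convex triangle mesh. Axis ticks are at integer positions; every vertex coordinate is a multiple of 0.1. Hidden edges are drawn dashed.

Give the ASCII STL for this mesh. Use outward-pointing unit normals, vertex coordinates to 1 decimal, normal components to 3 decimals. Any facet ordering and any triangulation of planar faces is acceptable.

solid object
 facet normal 0.954 0.264 0.141
  outer loop
   vertex 4.4 0.4 4.7
   vertex 4.6 0.8 2.6
   vertex 4.1 4.0 0.0
  endloop
 endfacet
 facet normal 0.032 0.540 0.841
  outer loop
   vertex 4.4 0.4 4.7
   vertex 0.1 1.9 3.9
   vertex 0.8 0.3 4.9
  endloop
 endfacet
 facet normal 0.017 -0.982 -0.186
  outer loop
   vertex 4.4 0.4 4.7
   vertex 0.8 0.3 4.9
   vertex 4.6 0.8 2.6
  endloop
 endfacet
 facet normal -0.057 -0.635 -0.771
  outer loop
   vertex 1.7 3.0 1.0
   vertex 4.1 4.0 0.0
   vertex 4.6 0.8 2.6
  endloop
 endfacet
 facet normal -0.256 -0.766 -0.589
  outer loop
   vertex 1.7 3.0 1.0
   vertex 4.6 0.8 2.6
   vertex 0.8 0.3 4.9
  endloop
 endfacet
 facet normal 0.070 0.619 0.783
  outer loop
   vertex 2.2 2.8 3.0
   vertex 0.1 1.9 3.9
   vertex 4.4 0.4 4.7
  endloop
 endfacet
 facet normal 0.390 0.743 0.544
  outer loop
   vertex 2.2 2.8 3.0
   vertex 4.4 0.4 4.7
   vertex 4.1 4.0 0.0
  endloop
 endfacet
 facet normal -0.324 0.930 0.174
  outer loop
   vertex 2.2 2.8 3.0
   vertex 1.7 3.0 1.0
   vertex 0.1 1.9 3.9
  endloop
 endfacet
 facet normal -0.317 0.933 0.172
  outer loop
   vertex 2.2 2.8 3.0
   vertex 4.1 4.0 0.0
   vertex 1.7 3.0 1.0
  endloop
 endfacet
 facet normal -0.664 -0.583 -0.468
  outer loop
   vertex 0.7 2.1 2.8
   vertex 0.8 0.3 4.9
   vertex 0.1 1.9 3.9
  endloop
 endfacet
 facet normal -0.880 0.028 -0.475
  outer loop
   vertex 0.7 2.1 2.8
   vertex 0.1 1.9 3.9
   vertex 1.7 3.0 1.0
  endloop
 endfacet
 facet normal -0.415 -0.701 -0.581
  outer loop
   vertex 0.7 2.1 2.8
   vertex 1.7 3.0 1.0
   vertex 0.8 0.3 4.9
  endloop
 endfacet
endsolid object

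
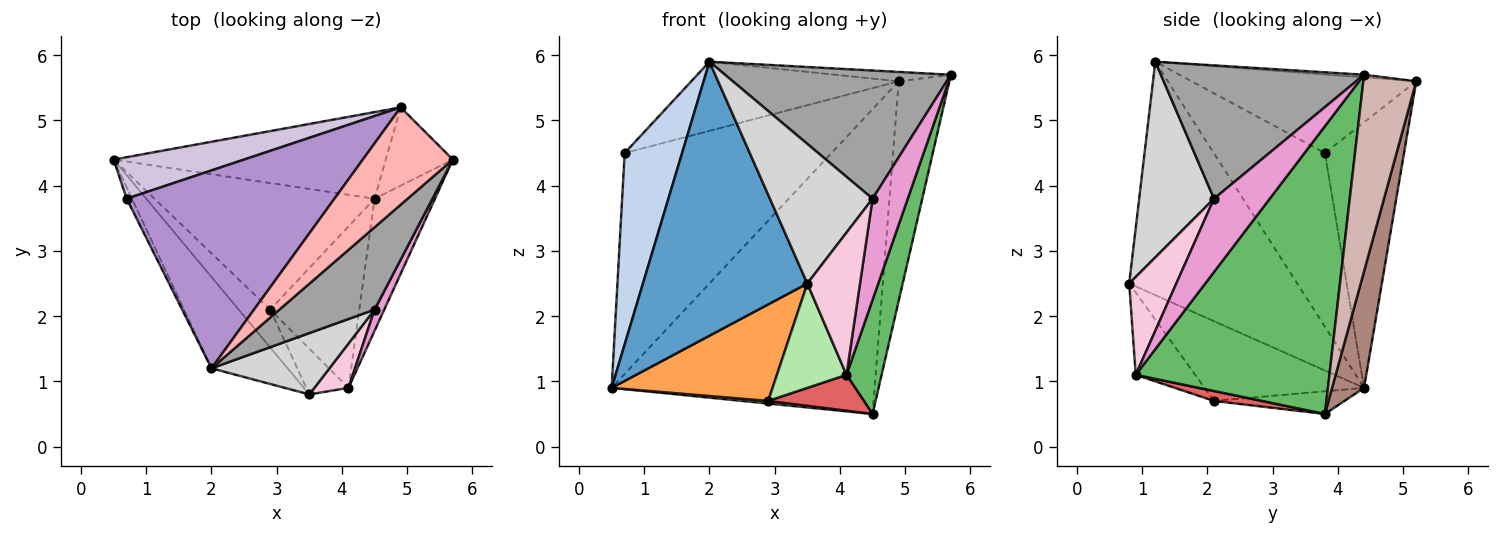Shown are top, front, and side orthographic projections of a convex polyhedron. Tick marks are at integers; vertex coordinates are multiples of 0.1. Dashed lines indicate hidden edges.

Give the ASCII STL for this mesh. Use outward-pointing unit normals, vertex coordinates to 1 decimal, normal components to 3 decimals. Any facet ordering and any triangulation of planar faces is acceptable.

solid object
 facet normal -0.696 -0.681 -0.227
  outer loop
   vertex 2.0 1.2 5.9
   vertex 0.5 4.4 0.9
   vertex 3.5 0.8 2.5
  endloop
 endfacet
 facet normal -0.888 -0.459 -0.027
  outer loop
   vertex 0.7 3.8 4.5
   vertex 0.5 4.4 0.9
   vertex 2.0 1.2 5.9
  endloop
 endfacet
 facet normal -0.678 -0.684 -0.268
  outer loop
   vertex 2.9 2.1 0.7
   vertex 3.5 0.8 2.5
   vertex 0.5 4.4 0.9
  endloop
 endfacet
 facet normal -0.103 -0.021 -0.995
  outer loop
   vertex 2.9 2.1 0.7
   vertex 0.5 4.4 0.9
   vertex 4.5 3.8 0.5
  endloop
 endfacet
 facet normal 0.964 -0.175 -0.202
  outer loop
   vertex 4.1 0.9 1.1
   vertex 4.5 3.8 0.5
   vertex 5.7 4.4 5.7
  endloop
 endfacet
 facet normal -0.616 -0.721 -0.316
  outer loop
   vertex 4.1 0.9 1.1
   vertex 3.5 0.8 2.5
   vertex 2.9 2.1 0.7
  endloop
 endfacet
 facet normal 0.108 -0.216 -0.970
  outer loop
   vertex 4.1 0.9 1.1
   vertex 2.9 2.1 0.7
   vertex 4.5 3.8 0.5
  endloop
 endfacet
 facet normal -0.029 0.096 0.995
  outer loop
   vertex 4.9 5.2 5.6
   vertex 2.0 1.2 5.9
   vertex 5.7 4.4 5.7
  endloop
 endfacet
 facet normal -0.336 0.311 0.889
  outer loop
   vertex 4.9 5.2 5.6
   vertex 0.7 3.8 4.5
   vertex 2.0 1.2 5.9
  endloop
 endfacet
 facet normal -0.352 0.920 0.173
  outer loop
   vertex 4.9 5.2 5.6
   vertex 0.5 4.4 0.9
   vertex 0.7 3.8 4.5
  endloop
 endfacet
 facet normal 0.116 0.955 -0.271
  outer loop
   vertex 4.9 5.2 5.6
   vertex 4.5 3.8 0.5
   vertex 0.5 4.4 0.9
  endloop
 endfacet
 facet normal 0.701 0.671 -0.239
  outer loop
   vertex 4.9 5.2 5.6
   vertex 5.7 4.4 5.7
   vertex 4.5 3.8 0.5
  endloop
 endfacet
 facet normal 0.840 -0.530 0.111
  outer loop
   vertex 4.5 2.1 3.8
   vertex 4.1 0.9 1.1
   vertex 5.7 4.4 5.7
  endloop
 endfacet
 facet normal 0.649 -0.726 0.226
  outer loop
   vertex 4.5 2.1 3.8
   vertex 3.5 0.8 2.5
   vertex 4.1 0.9 1.1
  endloop
 endfacet
 facet normal 0.604 -0.671 0.431
  outer loop
   vertex 4.5 2.1 3.8
   vertex 5.7 4.4 5.7
   vertex 2.0 1.2 5.9
  endloop
 endfacet
 facet normal 0.555 -0.762 0.335
  outer loop
   vertex 4.5 2.1 3.8
   vertex 2.0 1.2 5.9
   vertex 3.5 0.8 2.5
  endloop
 endfacet
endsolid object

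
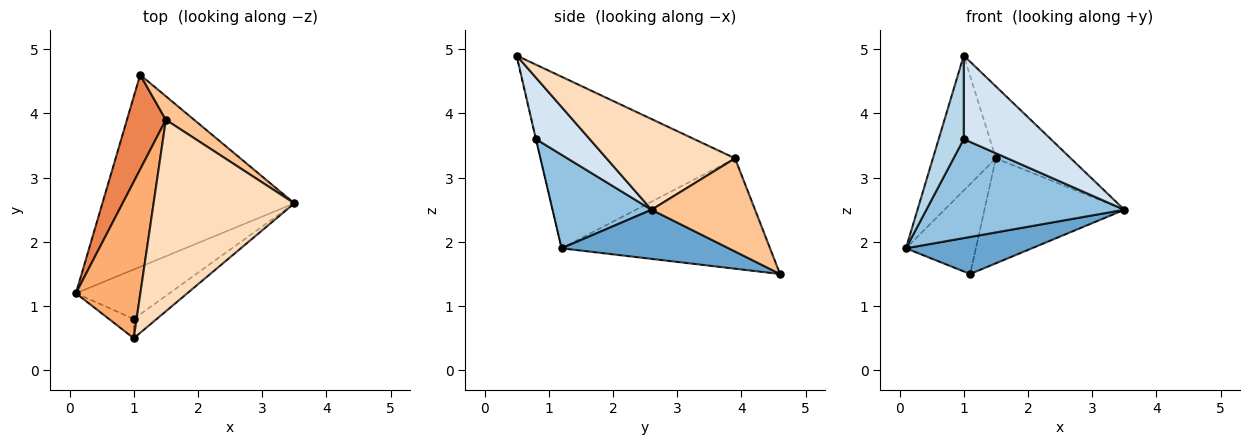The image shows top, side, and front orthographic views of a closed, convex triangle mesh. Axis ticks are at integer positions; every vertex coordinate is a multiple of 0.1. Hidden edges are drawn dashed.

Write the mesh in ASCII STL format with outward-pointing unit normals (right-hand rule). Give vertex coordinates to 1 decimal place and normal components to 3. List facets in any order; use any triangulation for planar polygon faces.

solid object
 facet normal 0.244 -0.184 -0.952
  outer loop
   vertex 1.1 4.6 1.5
   vertex 3.5 2.6 2.5
   vertex 0.1 1.2 1.9
  endloop
 endfacet
 facet normal 0.408 -0.816 -0.408
  outer loop
   vertex 1.0 0.8 3.6
   vertex 0.1 1.2 1.9
   vertex 3.5 2.6 2.5
  endloop
 endfacet
 facet normal -0.008 -0.974 -0.225
  outer loop
   vertex 1.0 0.8 3.6
   vertex 1.0 0.5 4.9
   vertex 0.1 1.2 1.9
  endloop
 endfacet
 facet normal 0.516 -0.835 -0.193
  outer loop
   vertex 1.0 0.8 3.6
   vertex 3.5 2.6 2.5
   vertex 1.0 0.5 4.9
  endloop
 endfacet
 facet normal -0.899 0.302 0.317
  outer loop
   vertex 1.5 3.9 3.3
   vertex 1.1 4.6 1.5
   vertex 0.1 1.2 1.9
  endloop
 endfacet
 facet normal -0.896 0.290 0.336
  outer loop
   vertex 1.5 3.9 3.3
   vertex 0.1 1.2 1.9
   vertex 1.0 0.5 4.9
  endloop
 endfacet
 facet normal 0.585 0.791 0.178
  outer loop
   vertex 1.5 3.9 3.3
   vertex 3.5 2.6 2.5
   vertex 1.1 4.6 1.5
  endloop
 endfacet
 facet normal 0.516 0.301 0.802
  outer loop
   vertex 1.5 3.9 3.3
   vertex 1.0 0.5 4.9
   vertex 3.5 2.6 2.5
  endloop
 endfacet
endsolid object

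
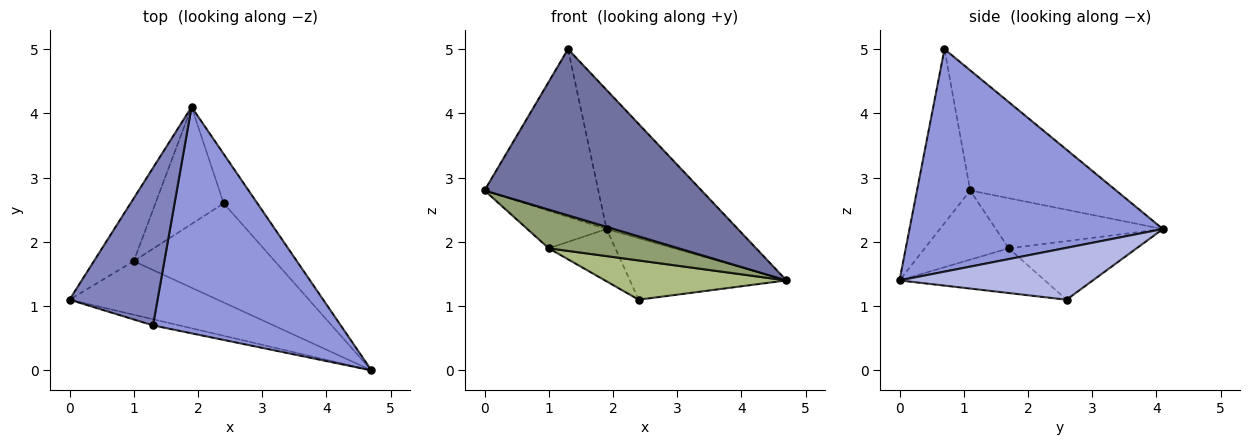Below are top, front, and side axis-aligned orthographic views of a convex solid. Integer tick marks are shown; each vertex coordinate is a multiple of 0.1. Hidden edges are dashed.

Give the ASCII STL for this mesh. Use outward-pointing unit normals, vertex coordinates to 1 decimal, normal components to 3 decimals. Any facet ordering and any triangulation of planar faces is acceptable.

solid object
 facet normal -0.238 -0.971 -0.036
  outer loop
   vertex 1.3 0.7 5.0
   vertex 0.0 1.1 2.8
   vertex 4.7 0.0 1.4
  endloop
 endfacet
 facet normal -0.683 0.532 0.500
  outer loop
   vertex 1.3 0.7 5.0
   vertex 1.9 4.1 2.2
   vertex 0.0 1.1 2.8
  endloop
 endfacet
 facet normal 0.711 0.368 0.600
  outer loop
   vertex 1.3 0.7 5.0
   vertex 4.7 0.0 1.4
   vertex 1.9 4.1 2.2
  endloop
 endfacet
 facet normal 0.694 0.562 -0.451
  outer loop
   vertex 2.4 2.6 1.1
   vertex 1.9 4.1 2.2
   vertex 4.7 0.0 1.4
  endloop
 endfacet
 facet normal -0.354 -0.547 -0.758
  outer loop
   vertex 1.0 1.7 1.9
   vertex 4.7 0.0 1.4
   vertex 0.0 1.1 2.8
  endloop
 endfacet
 facet normal -0.283 -0.353 -0.892
  outer loop
   vertex 1.0 1.7 1.9
   vertex 2.4 2.6 1.1
   vertex 4.7 0.0 1.4
  endloop
 endfacet
 facet normal -0.734 0.348 -0.583
  outer loop
   vertex 1.0 1.7 1.9
   vertex 0.0 1.1 2.8
   vertex 1.9 4.1 2.2
  endloop
 endfacet
 facet normal -0.617 0.321 -0.718
  outer loop
   vertex 1.0 1.7 1.9
   vertex 1.9 4.1 2.2
   vertex 2.4 2.6 1.1
  endloop
 endfacet
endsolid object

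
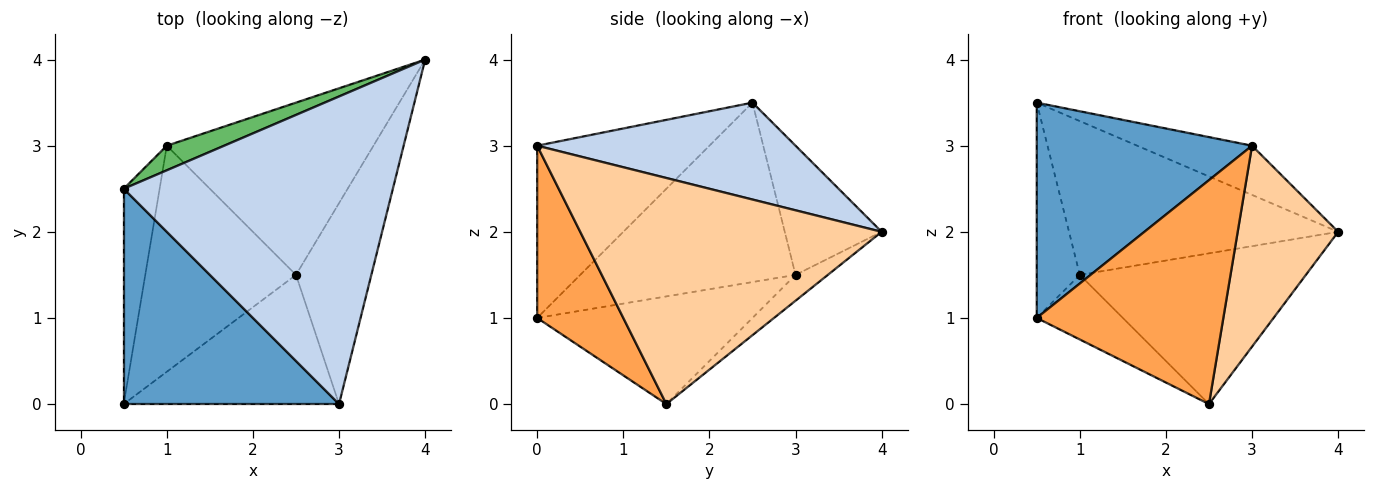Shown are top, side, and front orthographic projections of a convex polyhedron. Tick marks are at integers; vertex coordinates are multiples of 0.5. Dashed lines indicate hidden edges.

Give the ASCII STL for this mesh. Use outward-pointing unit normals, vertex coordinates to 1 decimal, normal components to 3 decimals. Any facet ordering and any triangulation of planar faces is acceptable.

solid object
 facet normal -0.492 -0.615 0.615
  outer loop
   vertex 0.5 2.5 3.5
   vertex 0.5 0.0 1.0
   vertex 3.0 0.0 3.0
  endloop
 endfacet
 facet normal 0.335 0.149 0.930
  outer loop
   vertex 0.5 2.5 3.5
   vertex 3.0 0.0 3.0
   vertex 4.0 4.0 2.0
  endloop
 endfacet
 facet normal 0.371 -0.804 -0.464
  outer loop
   vertex 2.5 1.5 0.0
   vertex 3.0 0.0 3.0
   vertex 0.5 0.0 1.0
  endloop
 endfacet
 facet normal 0.905 -0.302 -0.302
  outer loop
   vertex 2.5 1.5 0.0
   vertex 4.0 4.0 2.0
   vertex 3.0 0.0 3.0
  endloop
 endfacet
 facet normal -0.335 0.930 0.149
  outer loop
   vertex 1.0 3.0 1.5
   vertex 0.5 2.5 3.5
   vertex 4.0 4.0 2.0
  endloop
 endfacet
 facet normal -0.094 0.656 -0.749
  outer loop
   vertex 1.0 3.0 1.5
   vertex 4.0 4.0 2.0
   vertex 2.5 1.5 0.0
  endloop
 endfacet
 facet normal -0.962 0.192 -0.192
  outer loop
   vertex 1.0 3.0 1.5
   vertex 0.5 0.0 1.0
   vertex 0.5 2.5 3.5
  endloop
 endfacet
 facet normal -0.566 0.226 -0.793
  outer loop
   vertex 1.0 3.0 1.5
   vertex 2.5 1.5 0.0
   vertex 0.5 0.0 1.0
  endloop
 endfacet
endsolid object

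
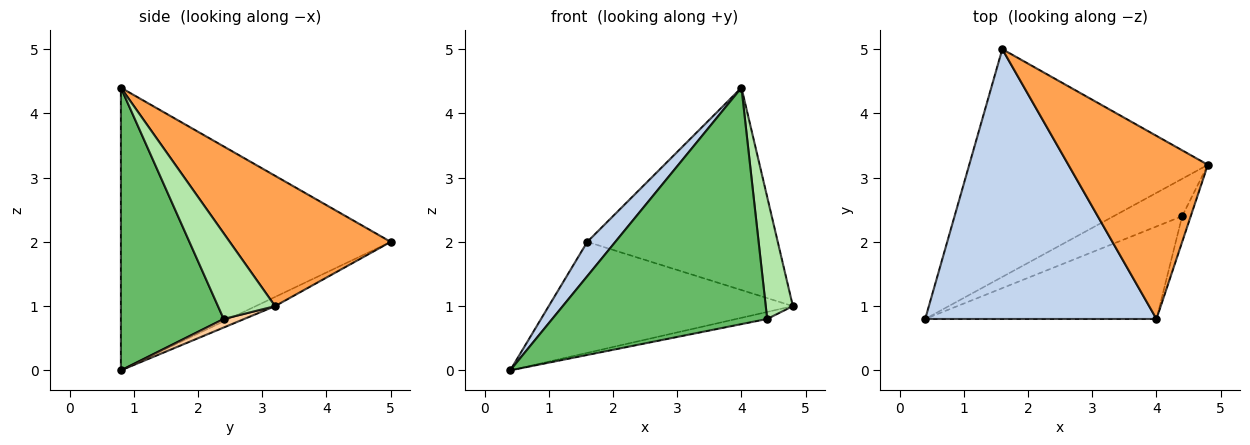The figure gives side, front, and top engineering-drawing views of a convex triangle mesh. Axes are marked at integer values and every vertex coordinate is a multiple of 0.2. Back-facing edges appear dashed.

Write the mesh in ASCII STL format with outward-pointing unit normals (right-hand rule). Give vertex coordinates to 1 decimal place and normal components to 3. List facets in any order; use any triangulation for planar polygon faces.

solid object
 facet normal -0.035 0.438 -0.898
  outer loop
   vertex 1.6 5.0 2.0
   vertex 4.8 3.2 1.0
   vertex 0.4 0.8 0.0
  endloop
 endfacet
 facet normal -0.771 -0.080 0.631
  outer loop
   vertex 4.0 0.8 4.4
   vertex 1.6 5.0 2.0
   vertex 0.4 0.8 0.0
  endloop
 endfacet
 facet normal 0.531 0.628 0.568
  outer loop
   vertex 4.0 0.8 4.4
   vertex 4.8 3.2 1.0
   vertex 1.6 5.0 2.0
  endloop
 endfacet
 facet normal 0.122 0.183 -0.976
  outer loop
   vertex 4.4 2.4 0.8
   vertex 0.4 0.8 0.0
   vertex 4.8 3.2 1.0
  endloop
 endfacet
 facet normal 0.407 -0.851 -0.333
  outer loop
   vertex 4.4 2.4 0.8
   vertex 4.0 0.8 4.4
   vertex 0.4 0.8 0.0
  endloop
 endfacet
 facet normal 0.900 -0.427 -0.090
  outer loop
   vertex 4.4 2.4 0.8
   vertex 4.8 3.2 1.0
   vertex 4.0 0.8 4.4
  endloop
 endfacet
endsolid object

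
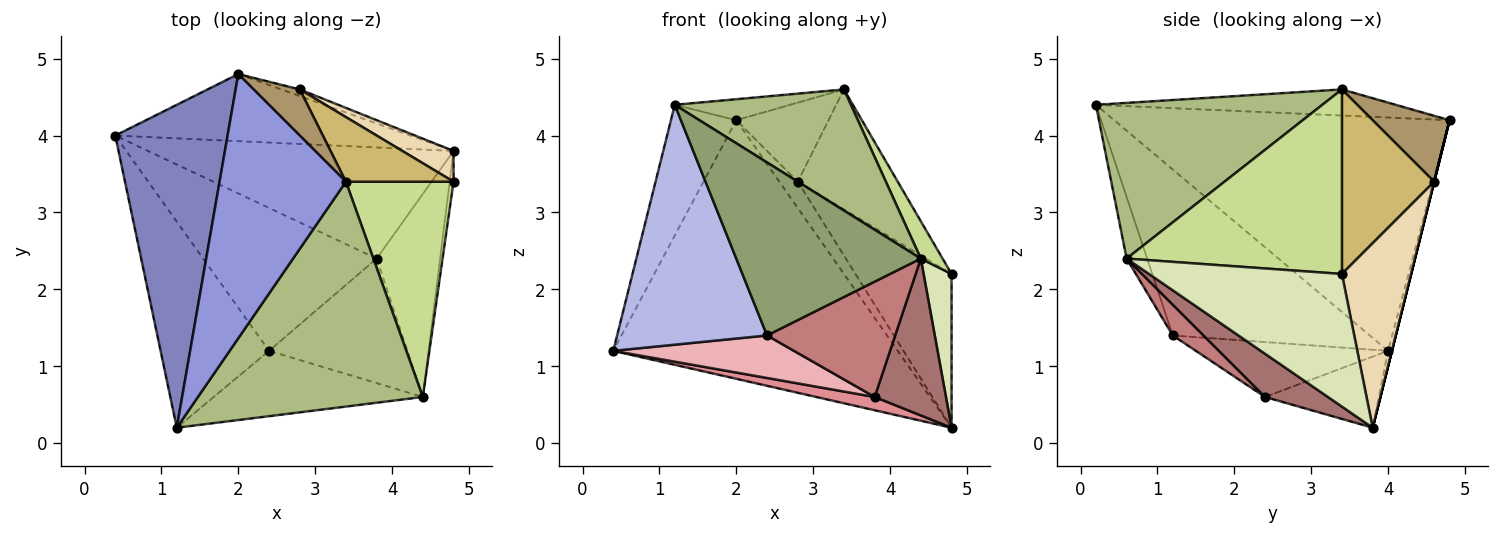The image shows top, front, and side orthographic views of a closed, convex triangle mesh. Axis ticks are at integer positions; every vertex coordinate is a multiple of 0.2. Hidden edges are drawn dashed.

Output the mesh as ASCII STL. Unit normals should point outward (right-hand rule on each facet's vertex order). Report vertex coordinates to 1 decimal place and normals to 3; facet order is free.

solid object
 facet normal -0.013 0.968 -0.251
  outer loop
   vertex 2.0 4.8 4.2
   vertex 4.8 3.8 0.2
   vertex 0.4 4.0 1.2
  endloop
 endfacet
 facet normal -0.887 0.173 0.427
  outer loop
   vertex 2.0 4.8 4.2
   vertex 0.4 4.0 1.2
   vertex 1.2 0.2 4.4
  endloop
 endfacet
 facet normal -0.201 0.077 0.976
  outer loop
   vertex 3.4 3.4 4.6
   vertex 2.0 4.8 4.2
   vertex 1.2 0.2 4.4
  endloop
 endfacet
 facet normal -0.706 -0.537 -0.461
  outer loop
   vertex 2.4 1.2 1.4
   vertex 1.2 0.2 4.4
   vertex 0.4 4.0 1.2
  endloop
 endfacet
 facet normal -0.103 -0.930 -0.352
  outer loop
   vertex 4.4 0.6 2.4
   vertex 1.2 0.2 4.4
   vertex 2.4 1.2 1.4
  endloop
 endfacet
 facet normal 0.520 -0.405 0.752
  outer loop
   vertex 4.4 0.6 2.4
   vertex 3.4 3.4 4.6
   vertex 1.2 0.2 4.4
  endloop
 endfacet
 facet normal 0.860 -0.087 0.502
  outer loop
   vertex 4.4 0.6 2.4
   vertex 4.8 3.4 2.2
   vertex 3.4 3.4 4.6
  endloop
 endfacet
 facet normal 0.989 -0.143 -0.029
  outer loop
   vertex 4.4 0.6 2.4
   vertex 4.8 3.8 0.2
   vertex 4.8 3.4 2.2
  endloop
 endfacet
 facet normal 0.584 0.701 0.409
  outer loop
   vertex 2.8 4.6 3.4
   vertex 2.0 4.8 4.2
   vertex 3.4 3.4 4.6
  endloop
 endfacet
 facet normal 0.631 0.683 0.368
  outer loop
   vertex 2.8 4.6 3.4
   vertex 3.4 3.4 4.6
   vertex 4.8 3.4 2.2
  endloop
 endfacet
 facet normal 0.000 0.970 -0.243
  outer loop
   vertex 2.8 4.6 3.4
   vertex 4.8 3.8 0.2
   vertex 2.0 4.8 4.2
  endloop
 endfacet
 facet normal 0.577 0.801 0.160
  outer loop
   vertex 2.8 4.6 3.4
   vertex 4.8 3.4 2.2
   vertex 4.8 3.8 0.2
  endloop
 endfacet
 facet normal 0.475 -0.538 -0.696
  outer loop
   vertex 3.8 2.4 0.6
   vertex 4.8 3.8 0.2
   vertex 4.4 0.6 2.4
  endloop
 endfacet
 facet normal 0.161 -0.671 -0.724
  outer loop
   vertex 3.8 2.4 0.6
   vertex 4.4 0.6 2.4
   vertex 2.4 1.2 1.4
  endloop
 endfacet
 facet normal -0.225 -0.116 -0.967
  outer loop
   vertex 3.8 2.4 0.6
   vertex 0.4 4.0 1.2
   vertex 4.8 3.8 0.2
  endloop
 endfacet
 facet normal -0.290 -0.273 -0.917
  outer loop
   vertex 3.8 2.4 0.6
   vertex 2.4 1.2 1.4
   vertex 0.4 4.0 1.2
  endloop
 endfacet
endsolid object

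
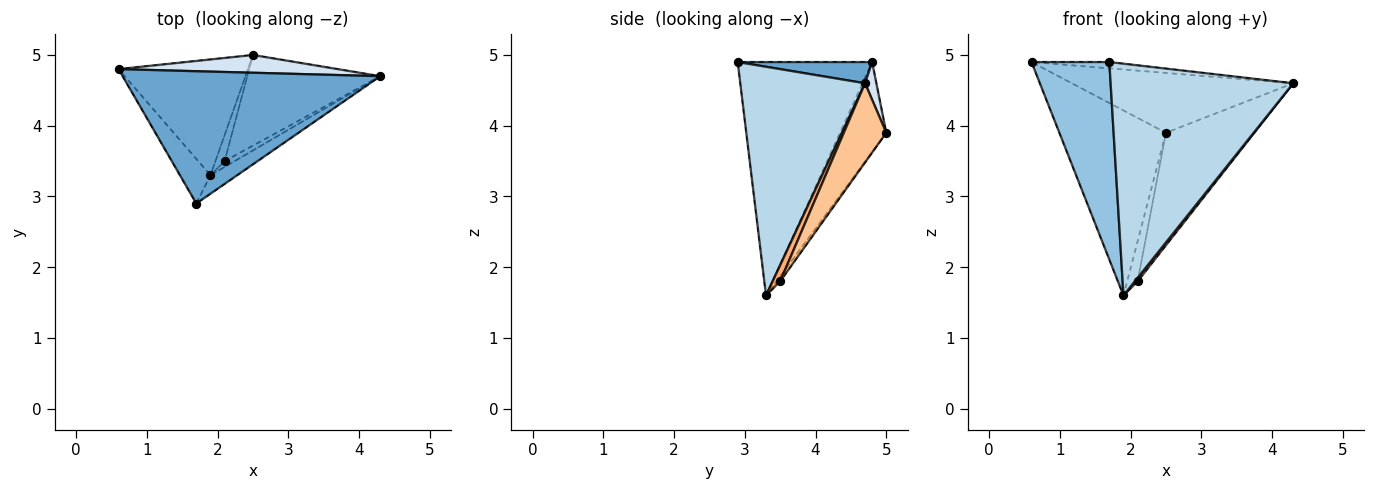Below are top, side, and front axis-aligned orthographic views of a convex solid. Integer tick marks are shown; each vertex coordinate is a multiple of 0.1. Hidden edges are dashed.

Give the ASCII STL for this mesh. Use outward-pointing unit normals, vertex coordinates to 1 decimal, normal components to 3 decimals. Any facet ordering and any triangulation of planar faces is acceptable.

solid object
 facet normal 0.082 0.047 0.996
  outer loop
   vertex 1.7 2.9 4.9
   vertex 4.3 4.7 4.6
   vertex 0.6 4.8 4.9
  endloop
 endfacet
 facet normal -0.860 -0.498 -0.112
  outer loop
   vertex 1.9 3.3 1.6
   vertex 1.7 2.9 4.9
   vertex 0.6 4.8 4.9
  endloop
 endfacet
 facet normal 0.563 -0.824 -0.066
  outer loop
   vertex 1.9 3.3 1.6
   vertex 4.3 4.7 4.6
   vertex 1.7 2.9 4.9
  endloop
 endfacet
 facet normal 0.049 0.957 0.284
  outer loop
   vertex 2.5 5.0 3.9
   vertex 0.6 4.8 4.9
   vertex 4.3 4.7 4.6
  endloop
 endfacet
 facet normal -0.346 0.795 -0.498
  outer loop
   vertex 2.5 5.0 3.9
   vertex 1.9 3.3 1.6
   vertex 0.6 4.8 4.9
  endloop
 endfacet
 facet normal 0.808 -0.303 -0.505
  outer loop
   vertex 2.1 3.5 1.8
   vertex 4.3 4.7 4.6
   vertex 1.9 3.3 1.6
  endloop
 endfacet
 facet normal 0.350 0.729 -0.588
  outer loop
   vertex 2.1 3.5 1.8
   vertex 2.5 5.0 3.9
   vertex 4.3 4.7 4.6
  endloop
 endfacet
 facet normal -0.284 0.805 -0.521
  outer loop
   vertex 2.1 3.5 1.8
   vertex 1.9 3.3 1.6
   vertex 2.5 5.0 3.9
  endloop
 endfacet
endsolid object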